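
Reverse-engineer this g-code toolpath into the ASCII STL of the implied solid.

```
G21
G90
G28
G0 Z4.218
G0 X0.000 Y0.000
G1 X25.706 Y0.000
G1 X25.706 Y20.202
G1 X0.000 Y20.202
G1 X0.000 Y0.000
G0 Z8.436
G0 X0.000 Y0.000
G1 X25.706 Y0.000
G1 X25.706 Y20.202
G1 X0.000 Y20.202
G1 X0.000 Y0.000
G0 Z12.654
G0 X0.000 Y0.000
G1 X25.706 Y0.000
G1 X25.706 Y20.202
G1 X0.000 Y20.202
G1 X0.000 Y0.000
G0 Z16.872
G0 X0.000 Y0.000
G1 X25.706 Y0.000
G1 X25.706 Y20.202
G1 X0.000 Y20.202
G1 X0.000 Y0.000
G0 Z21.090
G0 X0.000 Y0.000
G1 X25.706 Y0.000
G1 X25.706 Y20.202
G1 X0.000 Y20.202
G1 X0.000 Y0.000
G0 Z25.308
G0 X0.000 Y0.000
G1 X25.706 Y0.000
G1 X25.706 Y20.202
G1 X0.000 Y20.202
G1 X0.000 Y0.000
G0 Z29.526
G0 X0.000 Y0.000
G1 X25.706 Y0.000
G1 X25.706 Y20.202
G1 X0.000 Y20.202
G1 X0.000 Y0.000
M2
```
solid part
  facet normal 0.0000 0.0000 -1.0000
    outer loop
      vertex 25.706 20.202 0.000
      vertex 25.706 0.000 0.000
      vertex 0.000 0.000 0.000
    endloop
  endfacet
  facet normal 0.0000 0.0000 -1.0000
    outer loop
      vertex 0.000 20.202 0.000
      vertex 25.706 20.202 0.000
      vertex 0.000 0.000 0.000
    endloop
  endfacet
  facet normal 0.0000 0.0000 1.0000
    outer loop
      vertex 0.000 0.000 29.526
      vertex 25.706 0.000 29.526
      vertex 25.706 20.202 29.526
    endloop
  endfacet
  facet normal 0.0000 0.0000 1.0000
    outer loop
      vertex 0.000 0.000 29.526
      vertex 25.706 20.202 29.526
      vertex 0.000 20.202 29.526
    endloop
  endfacet
  facet normal 0.0000 -1.0000 0.0000
    outer loop
      vertex 0.000 0.000 0.000
      vertex 25.706 0.000 0.000
      vertex 25.706 0.000 29.526
    endloop
  endfacet
  facet normal 0.0000 -1.0000 0.0000
    outer loop
      vertex 0.000 0.000 0.000
      vertex 25.706 0.000 29.526
      vertex 0.000 0.000 29.526
    endloop
  endfacet
  facet normal 0.0000 1.0000 0.0000
    outer loop
      vertex 25.706 20.202 29.526
      vertex 25.706 20.202 0.000
      vertex 0.000 20.202 0.000
    endloop
  endfacet
  facet normal 0.0000 1.0000 0.0000
    outer loop
      vertex 0.000 20.202 29.526
      vertex 25.706 20.202 29.526
      vertex 0.000 20.202 0.000
    endloop
  endfacet
  facet normal -1.0000 0.0000 0.0000
    outer loop
      vertex 0.000 20.202 29.526
      vertex 0.000 20.202 0.000
      vertex 0.000 0.000 0.000
    endloop
  endfacet
  facet normal -1.0000 0.0000 0.0000
    outer loop
      vertex 0.000 0.000 29.526
      vertex 0.000 20.202 29.526
      vertex 0.000 0.000 0.000
    endloop
  endfacet
  facet normal 1.0000 0.0000 0.0000
    outer loop
      vertex 25.706 0.000 0.000
      vertex 25.706 20.202 0.000
      vertex 25.706 20.202 29.526
    endloop
  endfacet
  facet normal 1.0000 0.0000 0.0000
    outer loop
      vertex 25.706 0.000 0.000
      vertex 25.706 20.202 29.526
      vertex 25.706 0.000 29.526
    endloop
  endfacet
endsolid part

The G0 Z moves step by Δz≈4.218 mm. Every layer's G1 loop is the same polygon, so the solid is a straight extrusion of it from z=0 to z≈29.5. Closing with flat bottom and top caps and triangulating gives 12 facets — a rectangular box, roughly 25.7 × 20.2 mm footprint and 29.5 mm tall.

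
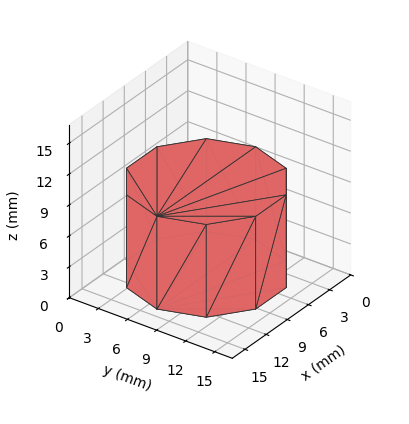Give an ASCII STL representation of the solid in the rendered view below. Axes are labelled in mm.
Reading the render: the shape is a regular 10-sided prism (a cylinder approximated with 10 flat sides), circumscribed radius ≈ 7 mm, height ≈ 9 mm (dimensions read to the nearest mm from the axis ticks). For the STL, each face is triangulated and given an outward normal.

solid part
  facet normal 0.0000 0.0000 -1.0000
    outer loop
      vertex 9.16 13.66 0.00
      vertex 12.66 11.11 0.00
      vertex 14.00 7.00 0.00
    endloop
  endfacet
  facet normal 0.0000 0.0000 -1.0000
    outer loop
      vertex 4.84 13.66 0.00
      vertex 9.16 13.66 0.00
      vertex 14.00 7.00 0.00
    endloop
  endfacet
  facet normal 0.0000 0.0000 -1.0000
    outer loop
      vertex 1.34 11.11 0.00
      vertex 4.84 13.66 0.00
      vertex 14.00 7.00 0.00
    endloop
  endfacet
  facet normal 0.0000 0.0000 -1.0000
    outer loop
      vertex 0.00 7.00 0.00
      vertex 1.34 11.11 0.00
      vertex 14.00 7.00 0.00
    endloop
  endfacet
  facet normal 0.0000 0.0000 -1.0000
    outer loop
      vertex 1.34 2.89 0.00
      vertex 0.00 7.00 0.00
      vertex 14.00 7.00 0.00
    endloop
  endfacet
  facet normal 0.0000 0.0000 -1.0000
    outer loop
      vertex 4.84 0.34 0.00
      vertex 1.34 2.89 0.00
      vertex 14.00 7.00 0.00
    endloop
  endfacet
  facet normal 0.0000 0.0000 -1.0000
    outer loop
      vertex 9.16 0.34 0.00
      vertex 4.84 0.34 0.00
      vertex 14.00 7.00 0.00
    endloop
  endfacet
  facet normal 0.0000 0.0000 -1.0000
    outer loop
      vertex 12.66 2.89 0.00
      vertex 9.16 0.34 0.00
      vertex 14.00 7.00 0.00
    endloop
  endfacet
  facet normal 0.0000 0.0000 1.0000
    outer loop
      vertex 14.00 7.00 9.00
      vertex 12.66 11.11 9.00
      vertex 9.16 13.66 9.00
    endloop
  endfacet
  facet normal 0.0000 0.0000 1.0000
    outer loop
      vertex 14.00 7.00 9.00
      vertex 9.16 13.66 9.00
      vertex 4.84 13.66 9.00
    endloop
  endfacet
  facet normal 0.0000 0.0000 1.0000
    outer loop
      vertex 14.00 7.00 9.00
      vertex 4.84 13.66 9.00
      vertex 1.34 11.11 9.00
    endloop
  endfacet
  facet normal 0.0000 0.0000 1.0000
    outer loop
      vertex 14.00 7.00 9.00
      vertex 1.34 11.11 9.00
      vertex 0.00 7.00 9.00
    endloop
  endfacet
  facet normal 0.0000 0.0000 1.0000
    outer loop
      vertex 14.00 7.00 9.00
      vertex 0.00 7.00 9.00
      vertex 1.34 2.89 9.00
    endloop
  endfacet
  facet normal 0.0000 0.0000 1.0000
    outer loop
      vertex 14.00 7.00 9.00
      vertex 1.34 2.89 9.00
      vertex 4.84 0.34 9.00
    endloop
  endfacet
  facet normal 0.0000 0.0000 1.0000
    outer loop
      vertex 14.00 7.00 9.00
      vertex 4.84 0.34 9.00
      vertex 9.16 0.34 9.00
    endloop
  endfacet
  facet normal 0.0000 0.0000 1.0000
    outer loop
      vertex 14.00 7.00 9.00
      vertex 9.16 0.34 9.00
      vertex 12.66 2.89 9.00
    endloop
  endfacet
  facet normal 0.9507 0.3100 0.0000
    outer loop
      vertex 14.00 7.00 0.00
      vertex 12.66 11.11 0.00
      vertex 12.66 11.11 9.00
    endloop
  endfacet
  facet normal 0.9507 0.3100 0.0000
    outer loop
      vertex 14.00 7.00 0.00
      vertex 12.66 11.11 9.00
      vertex 14.00 7.00 9.00
    endloop
  endfacet
  facet normal 0.5889 0.8082 0.0000
    outer loop
      vertex 12.66 11.11 0.00
      vertex 9.16 13.66 0.00
      vertex 9.16 13.66 9.00
    endloop
  endfacet
  facet normal 0.5889 0.8082 0.0000
    outer loop
      vertex 12.66 11.11 0.00
      vertex 9.16 13.66 9.00
      vertex 12.66 11.11 9.00
    endloop
  endfacet
  facet normal 0.0000 1.0000 0.0000
    outer loop
      vertex 9.16 13.66 0.00
      vertex 4.84 13.66 0.00
      vertex 4.84 13.66 9.00
    endloop
  endfacet
  facet normal 0.0000 1.0000 0.0000
    outer loop
      vertex 9.16 13.66 0.00
      vertex 4.84 13.66 9.00
      vertex 9.16 13.66 9.00
    endloop
  endfacet
  facet normal -0.5889 0.8082 0.0000
    outer loop
      vertex 4.84 13.66 0.00
      vertex 1.34 11.11 0.00
      vertex 1.34 11.11 9.00
    endloop
  endfacet
  facet normal -0.5889 0.8082 0.0000
    outer loop
      vertex 4.84 13.66 0.00
      vertex 1.34 11.11 9.00
      vertex 4.84 13.66 9.00
    endloop
  endfacet
  facet normal -0.9507 0.3100 0.0000
    outer loop
      vertex 1.34 11.11 0.00
      vertex 0.00 7.00 0.00
      vertex 0.00 7.00 9.00
    endloop
  endfacet
  facet normal -0.9507 0.3100 0.0000
    outer loop
      vertex 1.34 11.11 0.00
      vertex 0.00 7.00 9.00
      vertex 1.34 11.11 9.00
    endloop
  endfacet
  facet normal -0.9507 -0.3100 0.0000
    outer loop
      vertex 0.00 7.00 0.00
      vertex 1.34 2.89 0.00
      vertex 1.34 2.89 9.00
    endloop
  endfacet
  facet normal -0.9507 -0.3100 0.0000
    outer loop
      vertex 0.00 7.00 0.00
      vertex 1.34 2.89 9.00
      vertex 0.00 7.00 9.00
    endloop
  endfacet
  facet normal -0.5889 -0.8082 0.0000
    outer loop
      vertex 1.34 2.89 0.00
      vertex 4.84 0.34 0.00
      vertex 4.84 0.34 9.00
    endloop
  endfacet
  facet normal -0.5889 -0.8082 0.0000
    outer loop
      vertex 1.34 2.89 0.00
      vertex 4.84 0.34 9.00
      vertex 1.34 2.89 9.00
    endloop
  endfacet
  facet normal 0.0000 -1.0000 0.0000
    outer loop
      vertex 4.84 0.34 0.00
      vertex 9.16 0.34 0.00
      vertex 9.16 0.34 9.00
    endloop
  endfacet
  facet normal 0.0000 -1.0000 0.0000
    outer loop
      vertex 4.84 0.34 0.00
      vertex 9.16 0.34 9.00
      vertex 4.84 0.34 9.00
    endloop
  endfacet
  facet normal 0.5889 -0.8082 0.0000
    outer loop
      vertex 9.16 0.34 0.00
      vertex 12.66 2.89 0.00
      vertex 12.66 2.89 9.00
    endloop
  endfacet
  facet normal 0.5889 -0.8082 0.0000
    outer loop
      vertex 9.16 0.34 0.00
      vertex 12.66 2.89 9.00
      vertex 9.16 0.34 9.00
    endloop
  endfacet
  facet normal 0.9507 -0.3100 0.0000
    outer loop
      vertex 12.66 2.89 0.00
      vertex 14.00 7.00 0.00
      vertex 14.00 7.00 9.00
    endloop
  endfacet
  facet normal 0.9507 -0.3100 0.0000
    outer loop
      vertex 12.66 2.89 0.00
      vertex 14.00 7.00 9.00
      vertex 12.66 2.89 9.00
    endloop
  endfacet
endsolid part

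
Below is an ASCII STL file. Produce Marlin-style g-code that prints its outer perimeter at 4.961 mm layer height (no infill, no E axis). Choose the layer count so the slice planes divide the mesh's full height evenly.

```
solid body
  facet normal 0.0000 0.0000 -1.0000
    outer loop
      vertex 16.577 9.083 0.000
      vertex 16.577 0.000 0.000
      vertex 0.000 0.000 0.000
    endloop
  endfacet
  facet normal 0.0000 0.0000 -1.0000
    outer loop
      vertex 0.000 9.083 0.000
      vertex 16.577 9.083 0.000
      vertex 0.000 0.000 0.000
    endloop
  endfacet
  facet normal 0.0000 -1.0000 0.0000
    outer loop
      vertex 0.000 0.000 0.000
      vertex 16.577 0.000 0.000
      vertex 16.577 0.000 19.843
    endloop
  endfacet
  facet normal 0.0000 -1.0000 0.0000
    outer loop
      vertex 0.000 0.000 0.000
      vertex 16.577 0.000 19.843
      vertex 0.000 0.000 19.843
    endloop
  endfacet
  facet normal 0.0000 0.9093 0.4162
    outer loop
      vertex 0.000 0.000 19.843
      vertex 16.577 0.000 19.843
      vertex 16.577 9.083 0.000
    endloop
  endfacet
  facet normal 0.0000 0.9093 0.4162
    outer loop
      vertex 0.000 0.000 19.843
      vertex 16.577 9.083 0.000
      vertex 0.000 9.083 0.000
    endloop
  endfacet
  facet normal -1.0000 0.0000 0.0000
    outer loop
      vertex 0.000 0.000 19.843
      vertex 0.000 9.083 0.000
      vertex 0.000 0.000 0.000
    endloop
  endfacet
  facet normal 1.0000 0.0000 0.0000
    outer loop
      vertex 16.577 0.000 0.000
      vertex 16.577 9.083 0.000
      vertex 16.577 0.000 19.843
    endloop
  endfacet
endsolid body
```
; perimeter-only toolpath
G21 ; units = mm
G90 ; absolute positioning
G28 ; home
; layer 1
G0 Z4.961
G0 X0.000 Y0.000
G1 X16.577 Y0.000
G1 X16.577 Y6.812
G1 X0.000 Y6.812
G1 X0.000 Y0.000
; layer 2
G0 Z9.921
G0 X0.000 Y0.000
G1 X16.577 Y0.000
G1 X16.577 Y4.542
G1 X0.000 Y4.542
G1 X0.000 Y0.000
; layer 3
G0 Z14.882
G0 X0.000 Y0.000
G1 X16.577 Y0.000
G1 X16.577 Y2.271
G1 X0.000 Y2.271
G1 X0.000 Y0.000
M2 ; end

The solid is a wedge (ramp): 16.6 × 9.08 mm base, rising to 19.8 mm along the y=0 edge and sloping linearly to z=0 at y=9.08. Slicing at Δz = 4.961 mm — 4 equal slices spanning the solid's height, so layer i sits at z = i·h/4 — gives 3 non-empty perimeters. Each is a 4-segment closed polygon; G0 lifts to the layer z and rapids to the start vertex, then G1 traces the edges. The cross-section shrinks linearly with z (the slice at the apex is degenerate and omitted).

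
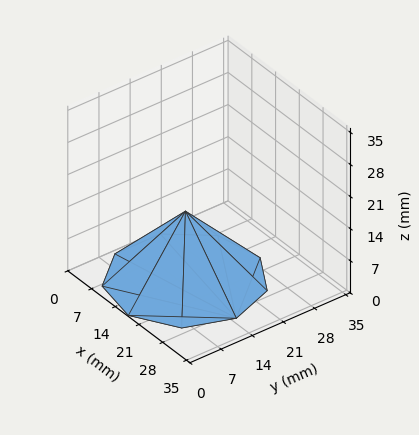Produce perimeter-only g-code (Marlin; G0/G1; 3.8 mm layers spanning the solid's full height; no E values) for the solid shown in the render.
Reading the render: the shape is a regular 9-sided pyramid, base circumscribed radius ≈ 15 mm, apex at z ≈ 15 mm (dimensions read to the nearest mm from the axis ticks). For the g-code, the solid's height is divided into equal slices at the stated Δz and each level perimeter traced with G1 moves after a G0 lift.

; perimeter-only toolpath
G21 ; units = mm
G90 ; absolute positioning
G28 ; home
; layer 1
G0 Z3.8
G0 X26.2 Y15.0
G1 X23.6 Y22.2
G1 X17.0 Y26.1
G1 X9.4 Y24.8
G1 X4.4 Y18.8
G1 X4.4 Y11.2
G1 X9.4 Y5.2
G1 X17.0 Y3.9
G1 X23.6 Y7.8
G1 X26.2 Y15.0
; layer 2
G0 Z7.5
G0 X22.5 Y15.0
G1 X20.8 Y19.8
G1 X16.3 Y22.4
G1 X11.2 Y21.5
G1 X8.0 Y17.6
G1 X8.0 Y12.4
G1 X11.2 Y8.5
G1 X16.3 Y7.6
G1 X20.8 Y10.2
G1 X22.5 Y15.0
; layer 3
G0 Z11.2
G0 X18.8 Y15.0
G1 X17.9 Y17.4
G1 X15.7 Y18.7
G1 X13.1 Y18.2
G1 X11.5 Y16.3
G1 X11.5 Y13.7
G1 X13.1 Y11.8
G1 X15.7 Y11.3
G1 X17.9 Y12.6
G1 X18.8 Y15.0
M2 ; end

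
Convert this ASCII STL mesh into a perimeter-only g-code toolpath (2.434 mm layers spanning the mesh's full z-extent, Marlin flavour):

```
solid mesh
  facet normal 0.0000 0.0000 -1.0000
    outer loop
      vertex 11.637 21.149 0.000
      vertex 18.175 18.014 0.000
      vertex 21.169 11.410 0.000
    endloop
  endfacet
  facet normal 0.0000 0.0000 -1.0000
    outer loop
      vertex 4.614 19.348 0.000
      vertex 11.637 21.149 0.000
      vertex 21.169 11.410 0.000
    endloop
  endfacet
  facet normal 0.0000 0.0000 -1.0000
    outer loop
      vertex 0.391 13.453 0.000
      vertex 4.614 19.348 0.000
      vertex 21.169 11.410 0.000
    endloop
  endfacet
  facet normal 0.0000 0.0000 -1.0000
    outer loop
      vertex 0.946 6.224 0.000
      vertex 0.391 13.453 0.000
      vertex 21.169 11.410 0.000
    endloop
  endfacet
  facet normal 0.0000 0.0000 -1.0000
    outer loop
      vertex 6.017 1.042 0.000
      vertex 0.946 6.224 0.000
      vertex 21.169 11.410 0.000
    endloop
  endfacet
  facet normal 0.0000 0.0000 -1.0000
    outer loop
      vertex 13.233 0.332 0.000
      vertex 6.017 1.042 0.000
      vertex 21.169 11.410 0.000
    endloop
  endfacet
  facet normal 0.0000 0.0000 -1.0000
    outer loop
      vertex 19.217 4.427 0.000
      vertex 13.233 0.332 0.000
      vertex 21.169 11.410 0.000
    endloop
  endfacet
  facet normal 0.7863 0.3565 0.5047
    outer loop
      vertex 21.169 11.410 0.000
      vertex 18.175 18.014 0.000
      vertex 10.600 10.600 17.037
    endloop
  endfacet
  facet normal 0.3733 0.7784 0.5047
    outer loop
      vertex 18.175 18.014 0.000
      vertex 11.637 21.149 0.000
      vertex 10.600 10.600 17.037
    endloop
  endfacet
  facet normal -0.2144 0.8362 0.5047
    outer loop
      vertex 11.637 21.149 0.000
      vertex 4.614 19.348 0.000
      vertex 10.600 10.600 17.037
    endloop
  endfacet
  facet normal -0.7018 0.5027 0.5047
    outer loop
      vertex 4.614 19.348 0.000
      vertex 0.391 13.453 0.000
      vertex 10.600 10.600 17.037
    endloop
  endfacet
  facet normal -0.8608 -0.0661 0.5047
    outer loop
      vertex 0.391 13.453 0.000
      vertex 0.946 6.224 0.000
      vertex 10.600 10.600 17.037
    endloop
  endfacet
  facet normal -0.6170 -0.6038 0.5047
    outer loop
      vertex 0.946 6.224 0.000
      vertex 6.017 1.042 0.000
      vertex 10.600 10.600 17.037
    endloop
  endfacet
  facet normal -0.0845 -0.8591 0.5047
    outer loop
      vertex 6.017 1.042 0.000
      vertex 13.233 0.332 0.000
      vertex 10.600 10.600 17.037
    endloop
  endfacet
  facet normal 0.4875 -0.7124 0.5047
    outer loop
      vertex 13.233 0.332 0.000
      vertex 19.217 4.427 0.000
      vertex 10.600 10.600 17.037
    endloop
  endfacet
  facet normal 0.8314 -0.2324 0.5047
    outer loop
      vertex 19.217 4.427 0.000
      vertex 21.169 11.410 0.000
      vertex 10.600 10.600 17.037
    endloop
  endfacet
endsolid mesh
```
; perimeter-only toolpath
G21 ; units = mm
G90 ; absolute positioning
G28 ; home
; layer 1
G0 Z2.434
G0 X19.659 Y11.294
G1 X17.093 Y16.955
G1 X11.489 Y19.642
G1 X5.469 Y18.098
G1 X1.849 Y13.045
G1 X2.325 Y6.849
G1 X6.672 Y2.407
G1 X12.857 Y1.799
G1 X17.986 Y5.309
G1 X19.659 Y11.294
; layer 2
G0 Z4.868
G0 X18.149 Y11.179
G1 X16.011 Y15.896
G1 X11.341 Y18.135
G1 X6.324 Y16.849
G1 X3.308 Y12.638
G1 X3.704 Y7.474
G1 X7.326 Y3.773
G1 X12.481 Y3.266
G1 X16.755 Y6.191
G1 X18.149 Y11.179
; layer 3
G0 Z7.302
G0 X16.639 Y11.063
G1 X14.929 Y14.837
G1 X11.193 Y16.628
G1 X7.179 Y15.599
G1 X4.766 Y12.230
G1 X5.083 Y8.099
G1 X7.981 Y5.138
G1 X12.105 Y4.733
G1 X15.524 Y7.073
G1 X16.639 Y11.063
; layer 4
G0 Z9.735
G0 X15.130 Y10.947
G1 X13.846 Y13.777
G1 X11.044 Y15.121
G1 X8.035 Y14.349
G1 X6.225 Y11.823
G1 X6.463 Y8.725
G1 X8.636 Y6.504
G1 X11.728 Y6.199
G1 X14.293 Y7.954
G1 X15.130 Y10.947
; layer 5
G0 Z12.169
G0 X13.620 Y10.831
G1 X12.764 Y12.718
G1 X10.896 Y13.614
G1 X8.890 Y13.099
G1 X7.683 Y11.415
G1 X7.842 Y9.350
G1 X9.291 Y7.869
G1 X11.352 Y7.666
G1 X13.062 Y8.836
G1 X13.620 Y10.831
; layer 6
G0 Z14.603
G0 X12.110 Y10.716
G1 X11.682 Y11.659
G1 X10.748 Y12.107
G1 X9.745 Y11.850
G1 X9.142 Y11.008
G1 X9.221 Y9.975
G1 X9.945 Y9.235
G1 X10.976 Y9.133
G1 X11.831 Y9.718
G1 X12.110 Y10.716
M2 ; end

The solid is a regular 9-sided pyramid, base circumscribed radius ≈ 10.6 mm, apex at z ≈ 17 mm. Slicing at Δz = 2.434 mm — 7 equal slices spanning the solid's height, so layer i sits at z = i·h/7 — gives 6 non-empty perimeters. Each is a 9-segment closed polygon; G0 lifts to the layer z and rapids to the start vertex, then G1 traces the edges. The cross-section shrinks linearly with z (the slice at the apex is degenerate and omitted).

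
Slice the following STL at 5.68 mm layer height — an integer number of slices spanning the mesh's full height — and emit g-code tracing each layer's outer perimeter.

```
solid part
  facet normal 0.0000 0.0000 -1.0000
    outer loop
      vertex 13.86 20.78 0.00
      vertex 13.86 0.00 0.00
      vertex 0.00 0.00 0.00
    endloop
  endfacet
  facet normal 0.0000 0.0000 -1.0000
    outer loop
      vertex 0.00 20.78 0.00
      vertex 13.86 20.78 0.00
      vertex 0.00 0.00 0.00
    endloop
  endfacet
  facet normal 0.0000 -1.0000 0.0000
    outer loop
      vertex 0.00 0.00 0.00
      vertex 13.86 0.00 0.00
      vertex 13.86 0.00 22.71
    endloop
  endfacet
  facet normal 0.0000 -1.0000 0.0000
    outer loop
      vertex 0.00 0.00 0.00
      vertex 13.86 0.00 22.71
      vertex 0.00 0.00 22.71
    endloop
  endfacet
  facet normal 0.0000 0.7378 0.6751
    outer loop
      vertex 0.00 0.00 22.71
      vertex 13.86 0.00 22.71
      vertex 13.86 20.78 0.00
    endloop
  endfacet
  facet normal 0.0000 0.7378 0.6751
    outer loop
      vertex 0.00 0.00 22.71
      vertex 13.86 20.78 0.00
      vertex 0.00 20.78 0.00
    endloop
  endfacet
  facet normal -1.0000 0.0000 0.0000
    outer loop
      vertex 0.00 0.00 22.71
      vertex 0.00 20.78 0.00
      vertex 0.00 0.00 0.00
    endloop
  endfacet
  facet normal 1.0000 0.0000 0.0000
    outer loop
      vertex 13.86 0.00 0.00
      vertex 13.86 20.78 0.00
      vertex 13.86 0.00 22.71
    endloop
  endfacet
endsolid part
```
; perimeter-only toolpath
G21 ; units = mm
G90 ; absolute positioning
G28 ; home
; layer 1
G0 Z5.68
G0 X0.00 Y0.00
G1 X13.86 Y0.00
G1 X13.86 Y15.59
G1 X0.00 Y15.59
G1 X0.00 Y0.00
; layer 2
G0 Z11.36
G0 X0.00 Y0.00
G1 X13.86 Y0.00
G1 X13.86 Y10.39
G1 X0.00 Y10.39
G1 X0.00 Y0.00
; layer 3
G0 Z17.03
G0 X0.00 Y0.00
G1 X13.86 Y0.00
G1 X13.86 Y5.20
G1 X0.00 Y5.20
G1 X0.00 Y0.00
M2 ; end

The solid is a wedge (ramp): 13.9 × 20.8 mm base, rising to 22.7 mm along the y=0 edge and sloping linearly to z=0 at y=20.8. Slicing at Δz = 5.68 mm — 4 equal slices spanning the solid's height, so layer i sits at z = i·h/4 — gives 3 non-empty perimeters. Each is a 4-segment closed polygon; G0 lifts to the layer z and rapids to the start vertex, then G1 traces the edges. The cross-section shrinks linearly with z (the slice at the apex is degenerate and omitted).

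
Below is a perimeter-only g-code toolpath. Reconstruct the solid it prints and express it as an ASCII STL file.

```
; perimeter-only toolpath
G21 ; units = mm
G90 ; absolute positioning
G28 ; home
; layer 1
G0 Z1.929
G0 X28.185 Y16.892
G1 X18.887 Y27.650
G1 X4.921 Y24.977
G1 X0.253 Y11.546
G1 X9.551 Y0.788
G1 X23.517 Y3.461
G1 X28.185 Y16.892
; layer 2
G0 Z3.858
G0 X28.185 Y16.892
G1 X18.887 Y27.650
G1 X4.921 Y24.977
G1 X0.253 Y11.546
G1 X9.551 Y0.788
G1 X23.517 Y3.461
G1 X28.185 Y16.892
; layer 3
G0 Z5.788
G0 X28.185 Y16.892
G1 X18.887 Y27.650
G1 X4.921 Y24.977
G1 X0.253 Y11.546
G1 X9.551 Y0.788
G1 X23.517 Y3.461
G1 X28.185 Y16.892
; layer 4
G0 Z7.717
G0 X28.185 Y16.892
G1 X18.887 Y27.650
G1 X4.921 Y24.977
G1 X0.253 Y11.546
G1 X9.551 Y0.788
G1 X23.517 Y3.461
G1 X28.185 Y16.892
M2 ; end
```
solid part
  facet normal 0.0000 0.0000 -1.0000
    outer loop
      vertex 4.921 24.977 0.000
      vertex 18.887 27.650 0.000
      vertex 28.185 16.892 0.000
    endloop
  endfacet
  facet normal 0.0000 0.0000 -1.0000
    outer loop
      vertex 0.253 11.546 0.000
      vertex 4.921 24.977 0.000
      vertex 28.185 16.892 0.000
    endloop
  endfacet
  facet normal 0.0000 0.0000 -1.0000
    outer loop
      vertex 9.551 0.788 0.000
      vertex 0.253 11.546 0.000
      vertex 28.185 16.892 0.000
    endloop
  endfacet
  facet normal 0.0000 0.0000 -1.0000
    outer loop
      vertex 23.517 3.461 0.000
      vertex 9.551 0.788 0.000
      vertex 28.185 16.892 0.000
    endloop
  endfacet
  facet normal 0.0000 0.0000 1.0000
    outer loop
      vertex 28.185 16.892 7.717
      vertex 18.887 27.650 7.717
      vertex 4.921 24.977 7.717
    endloop
  endfacet
  facet normal 0.0000 0.0000 1.0000
    outer loop
      vertex 28.185 16.892 7.717
      vertex 4.921 24.977 7.717
      vertex 0.253 11.546 7.717
    endloop
  endfacet
  facet normal 0.0000 0.0000 1.0000
    outer loop
      vertex 28.185 16.892 7.717
      vertex 0.253 11.546 7.717
      vertex 9.551 0.788 7.717
    endloop
  endfacet
  facet normal 0.0000 0.0000 1.0000
    outer loop
      vertex 28.185 16.892 7.717
      vertex 9.551 0.788 7.717
      vertex 23.517 3.461 7.717
    endloop
  endfacet
  facet normal 0.7566 0.6539 0.0000
    outer loop
      vertex 28.185 16.892 0.000
      vertex 18.887 27.650 0.000
      vertex 18.887 27.650 7.717
    endloop
  endfacet
  facet normal 0.7566 0.6539 0.0000
    outer loop
      vertex 28.185 16.892 0.000
      vertex 18.887 27.650 7.717
      vertex 28.185 16.892 7.717
    endloop
  endfacet
  facet normal -0.1880 0.9822 0.0000
    outer loop
      vertex 18.887 27.650 0.000
      vertex 4.921 24.977 0.000
      vertex 4.921 24.977 7.717
    endloop
  endfacet
  facet normal -0.1880 0.9822 0.0000
    outer loop
      vertex 18.887 27.650 0.000
      vertex 4.921 24.977 7.717
      vertex 18.887 27.650 7.717
    endloop
  endfacet
  facet normal -0.9446 0.3283 0.0000
    outer loop
      vertex 4.921 24.977 0.000
      vertex 0.253 11.546 0.000
      vertex 0.253 11.546 7.717
    endloop
  endfacet
  facet normal -0.9446 0.3283 0.0000
    outer loop
      vertex 4.921 24.977 0.000
      vertex 0.253 11.546 7.717
      vertex 4.921 24.977 7.717
    endloop
  endfacet
  facet normal -0.7566 -0.6539 0.0000
    outer loop
      vertex 0.253 11.546 0.000
      vertex 9.551 0.788 0.000
      vertex 9.551 0.788 7.717
    endloop
  endfacet
  facet normal -0.7566 -0.6539 0.0000
    outer loop
      vertex 0.253 11.546 0.000
      vertex 9.551 0.788 7.717
      vertex 0.253 11.546 7.717
    endloop
  endfacet
  facet normal 0.1880 -0.9822 0.0000
    outer loop
      vertex 9.551 0.788 0.000
      vertex 23.517 3.461 0.000
      vertex 23.517 3.461 7.717
    endloop
  endfacet
  facet normal 0.1880 -0.9822 0.0000
    outer loop
      vertex 9.551 0.788 0.000
      vertex 23.517 3.461 7.717
      vertex 9.551 0.788 7.717
    endloop
  endfacet
  facet normal 0.9446 -0.3283 0.0000
    outer loop
      vertex 23.517 3.461 0.000
      vertex 28.185 16.892 0.000
      vertex 28.185 16.892 7.717
    endloop
  endfacet
  facet normal 0.9446 -0.3283 0.0000
    outer loop
      vertex 23.517 3.461 0.000
      vertex 28.185 16.892 7.717
      vertex 23.517 3.461 7.717
    endloop
  endfacet
endsolid part

The G0 Z moves step by Δz≈1.929 mm. Every layer's G1 loop is the same polygon, so the solid is a straight extrusion of it from z=0 to z≈7.72. Closing with flat bottom and top caps and triangulating gives 20 facets — a regular 6-sided prism (a cylinder approximated with 6 flat sides), circumscribed radius ≈ 14.2 mm, height ≈ 7.72 mm.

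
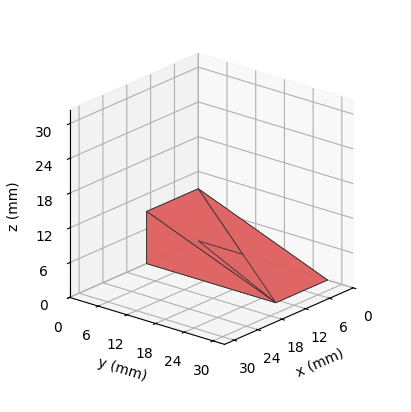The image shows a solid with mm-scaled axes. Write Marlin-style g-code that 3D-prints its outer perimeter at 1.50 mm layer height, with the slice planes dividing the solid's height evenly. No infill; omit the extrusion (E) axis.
Reading the render: the shape is a wedge (ramp): 13 × 27 mm base, rising to 9 mm along the y=0 edge and sloping linearly to z=0 at y=27 (dimensions read to the nearest mm from the axis ticks). For the g-code, the solid's height is divided into equal slices at the stated Δz and each level perimeter traced with G1 moves after a G0 lift.

; perimeter-only toolpath
G21 ; units = mm
G90 ; absolute positioning
G28 ; home
; layer 1
G0 Z1.50
G0 X0.00 Y0.00
G1 X13.00 Y0.00
G1 X13.00 Y22.50
G1 X0.00 Y22.50
G1 X0.00 Y0.00
; layer 2
G0 Z3.00
G0 X0.00 Y0.00
G1 X13.00 Y0.00
G1 X13.00 Y18.00
G1 X0.00 Y18.00
G1 X0.00 Y0.00
; layer 3
G0 Z4.50
G0 X0.00 Y0.00
G1 X13.00 Y0.00
G1 X13.00 Y13.50
G1 X0.00 Y13.50
G1 X0.00 Y0.00
; layer 4
G0 Z6.00
G0 X0.00 Y0.00
G1 X13.00 Y0.00
G1 X13.00 Y9.00
G1 X0.00 Y9.00
G1 X0.00 Y0.00
; layer 5
G0 Z7.50
G0 X0.00 Y0.00
G1 X13.00 Y0.00
G1 X13.00 Y4.50
G1 X0.00 Y4.50
G1 X0.00 Y0.00
M2 ; end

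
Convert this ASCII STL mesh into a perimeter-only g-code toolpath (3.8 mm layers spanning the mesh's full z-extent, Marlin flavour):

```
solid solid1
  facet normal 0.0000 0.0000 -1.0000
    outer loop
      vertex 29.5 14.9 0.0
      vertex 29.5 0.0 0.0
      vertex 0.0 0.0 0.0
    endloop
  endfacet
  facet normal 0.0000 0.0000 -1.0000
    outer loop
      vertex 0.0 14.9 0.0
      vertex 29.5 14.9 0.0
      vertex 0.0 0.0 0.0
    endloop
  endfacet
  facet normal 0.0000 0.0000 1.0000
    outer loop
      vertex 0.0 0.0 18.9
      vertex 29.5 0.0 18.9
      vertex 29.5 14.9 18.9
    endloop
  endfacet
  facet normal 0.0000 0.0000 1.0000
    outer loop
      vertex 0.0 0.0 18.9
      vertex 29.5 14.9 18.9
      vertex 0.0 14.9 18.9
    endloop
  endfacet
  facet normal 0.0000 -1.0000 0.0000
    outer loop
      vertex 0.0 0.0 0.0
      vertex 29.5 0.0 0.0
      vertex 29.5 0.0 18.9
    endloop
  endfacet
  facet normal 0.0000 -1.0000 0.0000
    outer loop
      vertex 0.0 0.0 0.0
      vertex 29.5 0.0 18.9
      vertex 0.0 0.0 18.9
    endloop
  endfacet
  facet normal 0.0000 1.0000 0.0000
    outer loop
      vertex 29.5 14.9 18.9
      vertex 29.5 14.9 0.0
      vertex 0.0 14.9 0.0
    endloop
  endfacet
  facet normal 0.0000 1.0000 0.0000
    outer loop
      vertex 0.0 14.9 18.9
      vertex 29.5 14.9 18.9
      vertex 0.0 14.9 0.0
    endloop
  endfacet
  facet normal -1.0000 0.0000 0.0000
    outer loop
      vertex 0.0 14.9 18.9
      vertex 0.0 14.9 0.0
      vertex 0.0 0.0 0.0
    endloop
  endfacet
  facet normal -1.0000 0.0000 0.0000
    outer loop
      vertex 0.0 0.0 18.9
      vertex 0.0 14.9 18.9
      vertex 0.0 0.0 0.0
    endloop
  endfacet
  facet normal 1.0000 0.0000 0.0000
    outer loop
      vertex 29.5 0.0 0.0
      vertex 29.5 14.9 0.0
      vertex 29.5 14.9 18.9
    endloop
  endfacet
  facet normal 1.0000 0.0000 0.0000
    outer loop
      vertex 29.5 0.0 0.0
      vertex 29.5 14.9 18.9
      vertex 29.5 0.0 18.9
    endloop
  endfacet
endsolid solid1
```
; perimeter-only toolpath
G21 ; units = mm
G90 ; absolute positioning
G28 ; home
; layer 1
G0 Z3.8
G0 X0.0 Y0.0
G1 X29.5 Y0.0
G1 X29.5 Y14.9
G1 X0.0 Y14.9
G1 X0.0 Y0.0
; layer 2
G0 Z7.6
G0 X0.0 Y0.0
G1 X29.5 Y0.0
G1 X29.5 Y14.9
G1 X0.0 Y14.9
G1 X0.0 Y0.0
; layer 3
G0 Z11.3
G0 X0.0 Y0.0
G1 X29.5 Y0.0
G1 X29.5 Y14.9
G1 X0.0 Y14.9
G1 X0.0 Y0.0
; layer 4
G0 Z15.1
G0 X0.0 Y0.0
G1 X29.5 Y0.0
G1 X29.5 Y14.9
G1 X0.0 Y14.9
G1 X0.0 Y0.0
; layer 5
G0 Z18.9
G0 X0.0 Y0.0
G1 X29.5 Y0.0
G1 X29.5 Y14.9
G1 X0.0 Y14.9
G1 X0.0 Y0.0
M2 ; end

The solid is a rectangular box, roughly 29.5 × 14.9 mm footprint and 18.9 mm tall. Slicing at Δz = 3.8 mm — 5 equal slices spanning the solid's height, so layer i sits at z = i·h/5 — gives 5 non-empty perimeters. Each is a 4-segment closed polygon; G0 lifts to the layer z and rapids to the start vertex, then G1 traces the edges.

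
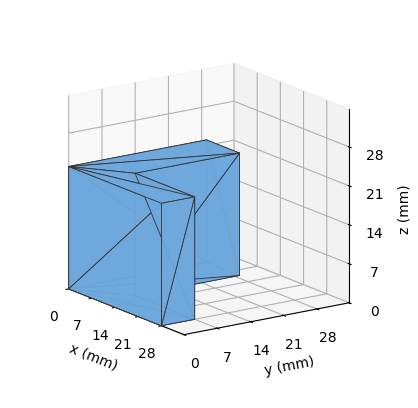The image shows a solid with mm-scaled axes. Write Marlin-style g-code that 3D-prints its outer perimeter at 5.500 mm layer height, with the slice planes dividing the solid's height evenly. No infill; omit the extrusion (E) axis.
Reading the render: the shape is an L-shaped prism: outer 28 × 29 mm, arm thicknesses ≈ 7 mm (horizontal) and 10 mm (vertical), extruded 22 mm in z (dimensions read to the nearest mm from the axis ticks). For the g-code, the solid's height is divided into equal slices at the stated Δz and each level perimeter traced with G1 moves after a G0 lift.

; perimeter-only toolpath
G21 ; units = mm
G90 ; absolute positioning
G28 ; home
; layer 1
G0 Z5.500
G0 X0.000 Y0.000
G1 X28.000 Y0.000
G1 X28.000 Y7.000
G1 X10.000 Y7.000
G1 X10.000 Y29.000
G1 X0.000 Y29.000
G1 X0.000 Y0.000
; layer 2
G0 Z11.000
G0 X0.000 Y0.000
G1 X28.000 Y0.000
G1 X28.000 Y7.000
G1 X10.000 Y7.000
G1 X10.000 Y29.000
G1 X0.000 Y29.000
G1 X0.000 Y0.000
; layer 3
G0 Z16.500
G0 X0.000 Y0.000
G1 X28.000 Y0.000
G1 X28.000 Y7.000
G1 X10.000 Y7.000
G1 X10.000 Y29.000
G1 X0.000 Y29.000
G1 X0.000 Y0.000
; layer 4
G0 Z22.000
G0 X0.000 Y0.000
G1 X28.000 Y0.000
G1 X28.000 Y7.000
G1 X10.000 Y7.000
G1 X10.000 Y29.000
G1 X0.000 Y29.000
G1 X0.000 Y0.000
M2 ; end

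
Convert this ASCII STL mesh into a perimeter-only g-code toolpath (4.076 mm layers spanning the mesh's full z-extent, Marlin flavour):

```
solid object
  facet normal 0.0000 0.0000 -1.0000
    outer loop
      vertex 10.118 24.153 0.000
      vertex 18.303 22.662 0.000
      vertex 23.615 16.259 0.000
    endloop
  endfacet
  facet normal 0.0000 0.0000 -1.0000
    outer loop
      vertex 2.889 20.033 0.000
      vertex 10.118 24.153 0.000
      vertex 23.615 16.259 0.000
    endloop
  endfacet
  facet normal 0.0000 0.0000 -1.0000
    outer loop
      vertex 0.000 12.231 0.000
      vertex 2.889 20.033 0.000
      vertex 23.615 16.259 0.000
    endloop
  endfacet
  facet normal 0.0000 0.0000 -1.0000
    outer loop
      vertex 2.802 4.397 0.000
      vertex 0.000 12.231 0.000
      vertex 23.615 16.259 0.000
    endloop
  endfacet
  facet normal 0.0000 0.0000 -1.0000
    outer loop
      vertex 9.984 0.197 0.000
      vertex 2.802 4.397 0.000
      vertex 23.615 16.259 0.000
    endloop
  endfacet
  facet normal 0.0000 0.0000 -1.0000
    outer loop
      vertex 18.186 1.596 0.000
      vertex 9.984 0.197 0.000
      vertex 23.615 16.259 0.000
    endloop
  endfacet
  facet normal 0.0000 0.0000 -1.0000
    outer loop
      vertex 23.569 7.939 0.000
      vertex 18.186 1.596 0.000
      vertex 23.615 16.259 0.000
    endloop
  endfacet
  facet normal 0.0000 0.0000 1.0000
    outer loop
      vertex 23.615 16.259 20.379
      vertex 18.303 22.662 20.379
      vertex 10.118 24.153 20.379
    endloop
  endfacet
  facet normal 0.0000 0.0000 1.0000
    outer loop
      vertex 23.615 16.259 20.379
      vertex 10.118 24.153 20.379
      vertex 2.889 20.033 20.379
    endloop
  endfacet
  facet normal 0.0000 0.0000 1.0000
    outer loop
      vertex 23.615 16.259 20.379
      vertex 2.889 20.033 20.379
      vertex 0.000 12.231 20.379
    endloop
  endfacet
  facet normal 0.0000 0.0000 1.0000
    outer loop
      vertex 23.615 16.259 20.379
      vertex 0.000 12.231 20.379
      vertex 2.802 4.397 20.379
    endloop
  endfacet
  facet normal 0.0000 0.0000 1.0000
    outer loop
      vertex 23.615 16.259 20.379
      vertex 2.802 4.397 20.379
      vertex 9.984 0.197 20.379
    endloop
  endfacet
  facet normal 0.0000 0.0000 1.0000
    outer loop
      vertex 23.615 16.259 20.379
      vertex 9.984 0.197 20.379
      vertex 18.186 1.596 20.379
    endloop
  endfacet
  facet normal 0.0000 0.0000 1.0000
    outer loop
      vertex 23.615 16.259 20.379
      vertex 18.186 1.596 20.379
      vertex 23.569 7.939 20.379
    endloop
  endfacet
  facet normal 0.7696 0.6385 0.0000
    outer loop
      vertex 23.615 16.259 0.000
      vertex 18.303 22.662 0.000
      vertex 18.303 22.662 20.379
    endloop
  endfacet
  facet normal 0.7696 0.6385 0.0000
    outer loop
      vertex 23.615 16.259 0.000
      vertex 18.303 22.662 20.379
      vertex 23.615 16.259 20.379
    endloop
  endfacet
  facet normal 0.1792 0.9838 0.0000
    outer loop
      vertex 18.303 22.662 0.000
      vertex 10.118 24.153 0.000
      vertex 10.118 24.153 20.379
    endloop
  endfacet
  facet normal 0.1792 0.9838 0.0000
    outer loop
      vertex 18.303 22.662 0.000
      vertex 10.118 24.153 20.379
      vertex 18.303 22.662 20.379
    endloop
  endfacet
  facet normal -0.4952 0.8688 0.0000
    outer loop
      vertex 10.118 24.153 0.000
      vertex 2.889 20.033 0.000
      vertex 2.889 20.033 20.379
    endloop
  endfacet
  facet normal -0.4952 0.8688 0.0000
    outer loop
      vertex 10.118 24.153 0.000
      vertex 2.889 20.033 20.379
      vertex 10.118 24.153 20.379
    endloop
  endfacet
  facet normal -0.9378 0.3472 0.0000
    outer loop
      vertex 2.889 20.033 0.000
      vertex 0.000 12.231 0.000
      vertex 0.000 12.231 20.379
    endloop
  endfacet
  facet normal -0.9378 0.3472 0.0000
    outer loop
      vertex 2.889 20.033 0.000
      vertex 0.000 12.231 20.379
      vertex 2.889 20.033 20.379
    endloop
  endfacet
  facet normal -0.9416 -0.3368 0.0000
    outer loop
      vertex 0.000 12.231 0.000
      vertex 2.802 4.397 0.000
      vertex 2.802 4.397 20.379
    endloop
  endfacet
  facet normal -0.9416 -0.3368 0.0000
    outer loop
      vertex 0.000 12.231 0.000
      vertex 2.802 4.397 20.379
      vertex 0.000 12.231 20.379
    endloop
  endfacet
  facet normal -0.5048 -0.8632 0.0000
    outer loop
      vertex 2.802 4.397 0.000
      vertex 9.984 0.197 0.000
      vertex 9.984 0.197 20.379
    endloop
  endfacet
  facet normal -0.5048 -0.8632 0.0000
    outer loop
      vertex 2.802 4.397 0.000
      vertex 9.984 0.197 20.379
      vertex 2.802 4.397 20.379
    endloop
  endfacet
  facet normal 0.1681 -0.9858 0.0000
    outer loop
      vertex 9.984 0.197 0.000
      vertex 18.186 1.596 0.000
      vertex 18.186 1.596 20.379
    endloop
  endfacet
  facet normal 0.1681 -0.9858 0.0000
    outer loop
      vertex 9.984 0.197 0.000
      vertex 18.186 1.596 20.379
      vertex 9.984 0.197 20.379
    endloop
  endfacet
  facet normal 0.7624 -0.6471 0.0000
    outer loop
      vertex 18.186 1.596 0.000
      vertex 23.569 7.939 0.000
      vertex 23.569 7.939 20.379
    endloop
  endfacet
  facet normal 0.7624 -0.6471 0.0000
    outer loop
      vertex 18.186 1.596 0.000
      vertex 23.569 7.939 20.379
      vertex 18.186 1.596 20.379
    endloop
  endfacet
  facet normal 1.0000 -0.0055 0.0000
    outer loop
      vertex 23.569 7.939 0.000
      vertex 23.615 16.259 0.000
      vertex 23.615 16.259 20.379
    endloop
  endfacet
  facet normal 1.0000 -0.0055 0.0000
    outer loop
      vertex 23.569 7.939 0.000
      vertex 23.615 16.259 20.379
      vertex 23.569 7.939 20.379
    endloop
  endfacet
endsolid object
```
; perimeter-only toolpath
G21 ; units = mm
G90 ; absolute positioning
G28 ; home
; layer 1
G0 Z4.076
G0 X23.615 Y16.259
G1 X18.303 Y22.662
G1 X10.118 Y24.153
G1 X2.889 Y20.033
G1 X0.000 Y12.231
G1 X2.802 Y4.397
G1 X9.984 Y0.197
G1 X18.186 Y1.596
G1 X23.569 Y7.939
G1 X23.615 Y16.259
; layer 2
G0 Z8.152
G0 X23.615 Y16.259
G1 X18.303 Y22.662
G1 X10.118 Y24.153
G1 X2.889 Y20.033
G1 X0.000 Y12.231
G1 X2.802 Y4.397
G1 X9.984 Y0.197
G1 X18.186 Y1.596
G1 X23.569 Y7.939
G1 X23.615 Y16.259
; layer 3
G0 Z12.227
G0 X23.615 Y16.259
G1 X18.303 Y22.662
G1 X10.118 Y24.153
G1 X2.889 Y20.033
G1 X0.000 Y12.231
G1 X2.802 Y4.397
G1 X9.984 Y0.197
G1 X18.186 Y1.596
G1 X23.569 Y7.939
G1 X23.615 Y16.259
; layer 4
G0 Z16.303
G0 X23.615 Y16.259
G1 X18.303 Y22.662
G1 X10.118 Y24.153
G1 X2.889 Y20.033
G1 X0.000 Y12.231
G1 X2.802 Y4.397
G1 X9.984 Y0.197
G1 X18.186 Y1.596
G1 X23.569 Y7.939
G1 X23.615 Y16.259
; layer 5
G0 Z20.379
G0 X23.615 Y16.259
G1 X18.303 Y22.662
G1 X10.118 Y24.153
G1 X2.889 Y20.033
G1 X0.000 Y12.231
G1 X2.802 Y4.397
G1 X9.984 Y0.197
G1 X18.186 Y1.596
G1 X23.569 Y7.939
G1 X23.615 Y16.259
M2 ; end

The solid is a regular 9-sided prism (a cylinder approximated with 9 flat sides), circumscribed radius ≈ 12.2 mm, height ≈ 20.4 mm. Slicing at Δz = 4.076 mm — 5 equal slices spanning the solid's height, so layer i sits at z = i·h/5 — gives 5 non-empty perimeters. Each is a 9-segment closed polygon; G0 lifts to the layer z and rapids to the start vertex, then G1 traces the edges.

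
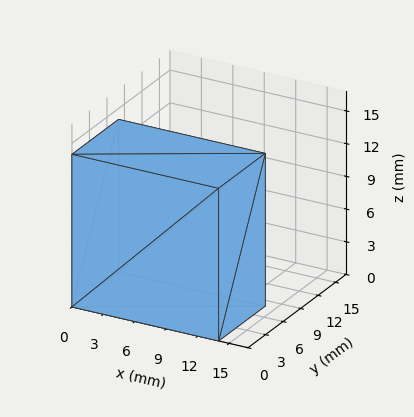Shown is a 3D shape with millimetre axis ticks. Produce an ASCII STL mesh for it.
Reading the render: the shape is a rectangular box, roughly 14 × 8 mm footprint and 14 mm tall (dimensions read to the nearest mm from the axis ticks). For the STL, each face is triangulated and given an outward normal.

solid part
  facet normal 0.0000 0.0000 -1.0000
    outer loop
      vertex 14.000 8.000 0.000
      vertex 14.000 0.000 0.000
      vertex 0.000 0.000 0.000
    endloop
  endfacet
  facet normal 0.0000 0.0000 -1.0000
    outer loop
      vertex 0.000 8.000 0.000
      vertex 14.000 8.000 0.000
      vertex 0.000 0.000 0.000
    endloop
  endfacet
  facet normal 0.0000 0.0000 1.0000
    outer loop
      vertex 0.000 0.000 14.000
      vertex 14.000 0.000 14.000
      vertex 14.000 8.000 14.000
    endloop
  endfacet
  facet normal 0.0000 0.0000 1.0000
    outer loop
      vertex 0.000 0.000 14.000
      vertex 14.000 8.000 14.000
      vertex 0.000 8.000 14.000
    endloop
  endfacet
  facet normal 0.0000 -1.0000 0.0000
    outer loop
      vertex 0.000 0.000 0.000
      vertex 14.000 0.000 0.000
      vertex 14.000 0.000 14.000
    endloop
  endfacet
  facet normal 0.0000 -1.0000 0.0000
    outer loop
      vertex 0.000 0.000 0.000
      vertex 14.000 0.000 14.000
      vertex 0.000 0.000 14.000
    endloop
  endfacet
  facet normal 0.0000 1.0000 0.0000
    outer loop
      vertex 14.000 8.000 14.000
      vertex 14.000 8.000 0.000
      vertex 0.000 8.000 0.000
    endloop
  endfacet
  facet normal 0.0000 1.0000 0.0000
    outer loop
      vertex 0.000 8.000 14.000
      vertex 14.000 8.000 14.000
      vertex 0.000 8.000 0.000
    endloop
  endfacet
  facet normal -1.0000 0.0000 0.0000
    outer loop
      vertex 0.000 8.000 14.000
      vertex 0.000 8.000 0.000
      vertex 0.000 0.000 0.000
    endloop
  endfacet
  facet normal -1.0000 0.0000 0.0000
    outer loop
      vertex 0.000 0.000 14.000
      vertex 0.000 8.000 14.000
      vertex 0.000 0.000 0.000
    endloop
  endfacet
  facet normal 1.0000 0.0000 0.0000
    outer loop
      vertex 14.000 0.000 0.000
      vertex 14.000 8.000 0.000
      vertex 14.000 8.000 14.000
    endloop
  endfacet
  facet normal 1.0000 0.0000 0.0000
    outer loop
      vertex 14.000 0.000 0.000
      vertex 14.000 8.000 14.000
      vertex 14.000 0.000 14.000
    endloop
  endfacet
endsolid part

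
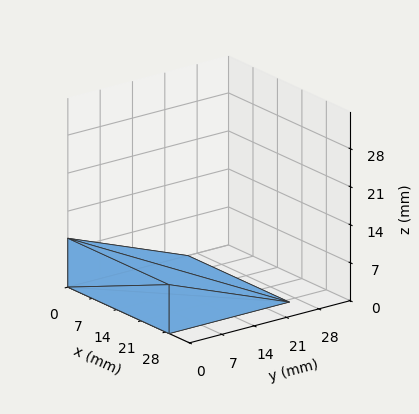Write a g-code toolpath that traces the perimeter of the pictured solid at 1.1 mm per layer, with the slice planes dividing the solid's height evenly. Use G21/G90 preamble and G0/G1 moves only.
Reading the render: the shape is a wedge (ramp): 29 × 26 mm base, rising to 9 mm along the y=0 edge and sloping linearly to z=0 at y=26 (dimensions read to the nearest mm from the axis ticks). For the g-code, the solid's height is divided into equal slices at the stated Δz and each level perimeter traced with G1 moves after a G0 lift.

; perimeter-only toolpath
G21 ; units = mm
G90 ; absolute positioning
G28 ; home
; layer 1
G0 Z1.1
G0 X0.0 Y0.0
G1 X29.0 Y0.0
G1 X29.0 Y22.8
G1 X0.0 Y22.8
G1 X0.0 Y0.0
; layer 2
G0 Z2.2
G0 X0.0 Y0.0
G1 X29.0 Y0.0
G1 X29.0 Y19.5
G1 X0.0 Y19.5
G1 X0.0 Y0.0
; layer 3
G0 Z3.4
G0 X0.0 Y0.0
G1 X29.0 Y0.0
G1 X29.0 Y16.2
G1 X0.0 Y16.2
G1 X0.0 Y0.0
; layer 4
G0 Z4.5
G0 X0.0 Y0.0
G1 X29.0 Y0.0
G1 X29.0 Y13.0
G1 X0.0 Y13.0
G1 X0.0 Y0.0
; layer 5
G0 Z5.6
G0 X0.0 Y0.0
G1 X29.0 Y0.0
G1 X29.0 Y9.8
G1 X0.0 Y9.8
G1 X0.0 Y0.0
; layer 6
G0 Z6.8
G0 X0.0 Y0.0
G1 X29.0 Y0.0
G1 X29.0 Y6.5
G1 X0.0 Y6.5
G1 X0.0 Y0.0
; layer 7
G0 Z7.9
G0 X0.0 Y0.0
G1 X29.0 Y0.0
G1 X29.0 Y3.2
G1 X0.0 Y3.2
G1 X0.0 Y0.0
M2 ; end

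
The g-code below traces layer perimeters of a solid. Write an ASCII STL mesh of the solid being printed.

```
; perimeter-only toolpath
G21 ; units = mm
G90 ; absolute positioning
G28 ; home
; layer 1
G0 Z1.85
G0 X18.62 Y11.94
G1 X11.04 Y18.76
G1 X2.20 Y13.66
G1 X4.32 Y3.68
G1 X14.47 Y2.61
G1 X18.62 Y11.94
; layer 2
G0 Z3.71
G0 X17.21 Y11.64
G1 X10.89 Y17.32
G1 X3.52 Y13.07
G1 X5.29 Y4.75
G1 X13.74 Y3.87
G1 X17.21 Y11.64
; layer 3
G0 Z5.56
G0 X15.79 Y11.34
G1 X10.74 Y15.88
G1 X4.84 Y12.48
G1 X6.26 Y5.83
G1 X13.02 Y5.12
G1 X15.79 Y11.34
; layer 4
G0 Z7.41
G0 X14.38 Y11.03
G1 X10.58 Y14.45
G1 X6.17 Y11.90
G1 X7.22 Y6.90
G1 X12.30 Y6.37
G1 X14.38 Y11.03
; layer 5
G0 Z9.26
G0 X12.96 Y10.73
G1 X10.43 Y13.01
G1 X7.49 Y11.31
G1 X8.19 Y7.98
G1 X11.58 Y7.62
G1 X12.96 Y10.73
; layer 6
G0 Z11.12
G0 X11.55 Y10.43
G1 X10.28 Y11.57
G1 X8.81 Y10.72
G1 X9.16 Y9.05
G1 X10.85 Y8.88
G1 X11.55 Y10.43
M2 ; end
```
solid part
  facet normal 0.0000 0.0000 -1.0000
    outer loop
      vertex 0.88 14.25 0.00
      vertex 11.19 20.20 0.00
      vertex 20.04 12.24 0.00
    endloop
  endfacet
  facet normal 0.0000 0.0000 -1.0000
    outer loop
      vertex 3.35 2.60 0.00
      vertex 0.88 14.25 0.00
      vertex 20.04 12.24 0.00
    endloop
  endfacet
  facet normal 0.0000 0.0000 -1.0000
    outer loop
      vertex 15.19 1.36 0.00
      vertex 3.35 2.60 0.00
      vertex 20.04 12.24 0.00
    endloop
  endfacet
  facet normal 0.5653 0.6285 0.5342
    outer loop
      vertex 20.04 12.24 0.00
      vertex 11.19 20.20 0.00
      vertex 10.13 10.13 12.97
    endloop
  endfacet
  facet normal -0.4226 0.7323 0.5340
    outer loop
      vertex 11.19 20.20 0.00
      vertex 0.88 14.25 0.00
      vertex 10.13 10.13 12.97
    endloop
  endfacet
  facet normal -0.8270 -0.1753 0.5341
    outer loop
      vertex 0.88 14.25 0.00
      vertex 3.35 2.60 0.00
      vertex 10.13 10.13 12.97
    endloop
  endfacet
  facet normal -0.0881 -0.8408 0.5342
    outer loop
      vertex 3.35 2.60 0.00
      vertex 15.19 1.36 0.00
      vertex 10.13 10.13 12.97
    endloop
  endfacet
  facet normal 0.7722 -0.3442 0.5340
    outer loop
      vertex 15.19 1.36 0.00
      vertex 20.04 12.24 0.00
      vertex 10.13 10.13 12.97
    endloop
  endfacet
endsolid part

The G0 Z moves step by Δz≈1.85 mm. The G1 loops shrink linearly with z, so the solid tapers from its base footprint up to z≈13. Closing with a flat bottom cap and the tapered top and triangulating gives 8 facets — a regular 5-sided pyramid, base circumscribed radius ≈ 10.1 mm, apex at z ≈ 13 mm.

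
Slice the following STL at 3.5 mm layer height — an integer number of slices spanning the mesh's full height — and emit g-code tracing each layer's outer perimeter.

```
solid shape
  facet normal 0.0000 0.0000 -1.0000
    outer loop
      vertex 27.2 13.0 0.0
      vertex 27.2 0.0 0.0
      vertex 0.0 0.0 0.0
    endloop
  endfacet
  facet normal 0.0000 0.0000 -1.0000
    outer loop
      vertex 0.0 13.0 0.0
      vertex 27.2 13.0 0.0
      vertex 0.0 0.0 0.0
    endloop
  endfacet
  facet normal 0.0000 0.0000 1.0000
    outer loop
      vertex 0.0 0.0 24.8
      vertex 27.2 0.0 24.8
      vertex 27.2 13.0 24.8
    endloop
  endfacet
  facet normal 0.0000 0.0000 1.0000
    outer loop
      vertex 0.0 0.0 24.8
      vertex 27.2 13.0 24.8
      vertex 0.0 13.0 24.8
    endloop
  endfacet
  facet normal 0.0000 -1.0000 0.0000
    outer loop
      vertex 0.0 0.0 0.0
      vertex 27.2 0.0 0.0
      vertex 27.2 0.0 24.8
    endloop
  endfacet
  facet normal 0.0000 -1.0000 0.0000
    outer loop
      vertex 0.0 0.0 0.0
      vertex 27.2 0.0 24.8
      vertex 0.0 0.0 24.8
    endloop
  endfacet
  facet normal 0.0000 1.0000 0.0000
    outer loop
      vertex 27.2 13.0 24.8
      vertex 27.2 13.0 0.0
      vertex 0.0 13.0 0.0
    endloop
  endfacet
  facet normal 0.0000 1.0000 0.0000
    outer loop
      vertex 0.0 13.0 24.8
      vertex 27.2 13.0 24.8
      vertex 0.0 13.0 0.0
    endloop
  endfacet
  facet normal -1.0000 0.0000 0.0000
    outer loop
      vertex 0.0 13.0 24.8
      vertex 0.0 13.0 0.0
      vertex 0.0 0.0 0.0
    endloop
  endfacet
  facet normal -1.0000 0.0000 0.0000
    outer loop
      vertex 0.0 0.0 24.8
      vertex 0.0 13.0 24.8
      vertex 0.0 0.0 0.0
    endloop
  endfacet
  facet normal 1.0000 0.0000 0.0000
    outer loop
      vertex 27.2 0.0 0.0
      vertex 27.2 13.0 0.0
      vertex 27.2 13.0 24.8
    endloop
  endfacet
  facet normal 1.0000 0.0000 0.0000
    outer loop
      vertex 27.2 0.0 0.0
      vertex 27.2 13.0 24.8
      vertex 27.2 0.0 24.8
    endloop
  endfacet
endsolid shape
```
; perimeter-only toolpath
G21 ; units = mm
G90 ; absolute positioning
G28 ; home
; layer 1
G0 Z3.5
G0 X0.0 Y0.0
G1 X27.2 Y0.0
G1 X27.2 Y13.0
G1 X0.0 Y13.0
G1 X0.0 Y0.0
; layer 2
G0 Z7.1
G0 X0.0 Y0.0
G1 X27.2 Y0.0
G1 X27.2 Y13.0
G1 X0.0 Y13.0
G1 X0.0 Y0.0
; layer 3
G0 Z10.6
G0 X0.0 Y0.0
G1 X27.2 Y0.0
G1 X27.2 Y13.0
G1 X0.0 Y13.0
G1 X0.0 Y0.0
; layer 4
G0 Z14.2
G0 X0.0 Y0.0
G1 X27.2 Y0.0
G1 X27.2 Y13.0
G1 X0.0 Y13.0
G1 X0.0 Y0.0
; layer 5
G0 Z17.7
G0 X0.0 Y0.0
G1 X27.2 Y0.0
G1 X27.2 Y13.0
G1 X0.0 Y13.0
G1 X0.0 Y0.0
; layer 6
G0 Z21.3
G0 X0.0 Y0.0
G1 X27.2 Y0.0
G1 X27.2 Y13.0
G1 X0.0 Y13.0
G1 X0.0 Y0.0
; layer 7
G0 Z24.8
G0 X0.0 Y0.0
G1 X27.2 Y0.0
G1 X27.2 Y13.0
G1 X0.0 Y13.0
G1 X0.0 Y0.0
M2 ; end

The solid is a rectangular box, roughly 27.2 × 13 mm footprint and 24.8 mm tall. Slicing at Δz = 3.5 mm — 7 equal slices spanning the solid's height, so layer i sits at z = i·h/7 — gives 7 non-empty perimeters. Each is a 4-segment closed polygon; G0 lifts to the layer z and rapids to the start vertex, then G1 traces the edges.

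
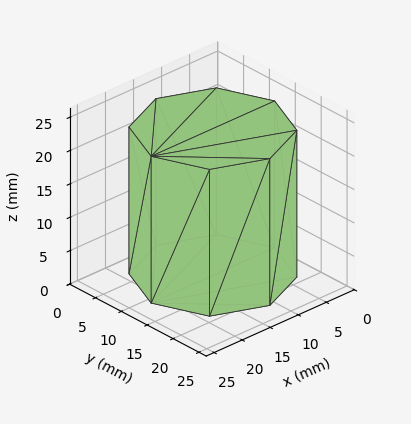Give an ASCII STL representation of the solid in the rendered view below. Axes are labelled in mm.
Reading the render: the shape is a regular 8-sided prism (a cylinder approximated with 8 flat sides), circumscribed radius ≈ 11 mm, height ≈ 22 mm (dimensions read to the nearest mm from the axis ticks). For the STL, each face is triangulated and given an outward normal.

solid part
  facet normal 0.0000 0.0000 -1.0000
    outer loop
      vertex 11.00 22.00 0.00
      vertex 18.78 18.78 0.00
      vertex 22.00 11.00 0.00
    endloop
  endfacet
  facet normal 0.0000 0.0000 -1.0000
    outer loop
      vertex 3.22 18.78 0.00
      vertex 11.00 22.00 0.00
      vertex 22.00 11.00 0.00
    endloop
  endfacet
  facet normal 0.0000 0.0000 -1.0000
    outer loop
      vertex 0.00 11.00 0.00
      vertex 3.22 18.78 0.00
      vertex 22.00 11.00 0.00
    endloop
  endfacet
  facet normal 0.0000 0.0000 -1.0000
    outer loop
      vertex 3.22 3.22 0.00
      vertex 0.00 11.00 0.00
      vertex 22.00 11.00 0.00
    endloop
  endfacet
  facet normal 0.0000 0.0000 -1.0000
    outer loop
      vertex 11.00 0.00 0.00
      vertex 3.22 3.22 0.00
      vertex 22.00 11.00 0.00
    endloop
  endfacet
  facet normal 0.0000 0.0000 -1.0000
    outer loop
      vertex 18.78 3.22 0.00
      vertex 11.00 0.00 0.00
      vertex 22.00 11.00 0.00
    endloop
  endfacet
  facet normal 0.0000 0.0000 1.0000
    outer loop
      vertex 22.00 11.00 22.00
      vertex 18.78 18.78 22.00
      vertex 11.00 22.00 22.00
    endloop
  endfacet
  facet normal 0.0000 0.0000 1.0000
    outer loop
      vertex 22.00 11.00 22.00
      vertex 11.00 22.00 22.00
      vertex 3.22 18.78 22.00
    endloop
  endfacet
  facet normal 0.0000 0.0000 1.0000
    outer loop
      vertex 22.00 11.00 22.00
      vertex 3.22 18.78 22.00
      vertex 0.00 11.00 22.00
    endloop
  endfacet
  facet normal 0.0000 0.0000 1.0000
    outer loop
      vertex 22.00 11.00 22.00
      vertex 0.00 11.00 22.00
      vertex 3.22 3.22 22.00
    endloop
  endfacet
  facet normal 0.0000 0.0000 1.0000
    outer loop
      vertex 22.00 11.00 22.00
      vertex 3.22 3.22 22.00
      vertex 11.00 0.00 22.00
    endloop
  endfacet
  facet normal 0.0000 0.0000 1.0000
    outer loop
      vertex 22.00 11.00 22.00
      vertex 11.00 0.00 22.00
      vertex 18.78 3.22 22.00
    endloop
  endfacet
  facet normal 0.9240 0.3824 0.0000
    outer loop
      vertex 22.00 11.00 0.00
      vertex 18.78 18.78 0.00
      vertex 18.78 18.78 22.00
    endloop
  endfacet
  facet normal 0.9240 0.3824 0.0000
    outer loop
      vertex 22.00 11.00 0.00
      vertex 18.78 18.78 22.00
      vertex 22.00 11.00 22.00
    endloop
  endfacet
  facet normal 0.3824 0.9240 0.0000
    outer loop
      vertex 18.78 18.78 0.00
      vertex 11.00 22.00 0.00
      vertex 11.00 22.00 22.00
    endloop
  endfacet
  facet normal 0.3824 0.9240 0.0000
    outer loop
      vertex 18.78 18.78 0.00
      vertex 11.00 22.00 22.00
      vertex 18.78 18.78 22.00
    endloop
  endfacet
  facet normal -0.3824 0.9240 0.0000
    outer loop
      vertex 11.00 22.00 0.00
      vertex 3.22 18.78 0.00
      vertex 3.22 18.78 22.00
    endloop
  endfacet
  facet normal -0.3824 0.9240 0.0000
    outer loop
      vertex 11.00 22.00 0.00
      vertex 3.22 18.78 22.00
      vertex 11.00 22.00 22.00
    endloop
  endfacet
  facet normal -0.9240 0.3824 0.0000
    outer loop
      vertex 3.22 18.78 0.00
      vertex 0.00 11.00 0.00
      vertex 0.00 11.00 22.00
    endloop
  endfacet
  facet normal -0.9240 0.3824 0.0000
    outer loop
      vertex 3.22 18.78 0.00
      vertex 0.00 11.00 22.00
      vertex 3.22 18.78 22.00
    endloop
  endfacet
  facet normal -0.9240 -0.3824 0.0000
    outer loop
      vertex 0.00 11.00 0.00
      vertex 3.22 3.22 0.00
      vertex 3.22 3.22 22.00
    endloop
  endfacet
  facet normal -0.9240 -0.3824 0.0000
    outer loop
      vertex 0.00 11.00 0.00
      vertex 3.22 3.22 22.00
      vertex 0.00 11.00 22.00
    endloop
  endfacet
  facet normal -0.3824 -0.9240 0.0000
    outer loop
      vertex 3.22 3.22 0.00
      vertex 11.00 0.00 0.00
      vertex 11.00 0.00 22.00
    endloop
  endfacet
  facet normal -0.3824 -0.9240 0.0000
    outer loop
      vertex 3.22 3.22 0.00
      vertex 11.00 0.00 22.00
      vertex 3.22 3.22 22.00
    endloop
  endfacet
  facet normal 0.3824 -0.9240 0.0000
    outer loop
      vertex 11.00 0.00 0.00
      vertex 18.78 3.22 0.00
      vertex 18.78 3.22 22.00
    endloop
  endfacet
  facet normal 0.3824 -0.9240 0.0000
    outer loop
      vertex 11.00 0.00 0.00
      vertex 18.78 3.22 22.00
      vertex 11.00 0.00 22.00
    endloop
  endfacet
  facet normal 0.9240 -0.3824 0.0000
    outer loop
      vertex 18.78 3.22 0.00
      vertex 22.00 11.00 0.00
      vertex 22.00 11.00 22.00
    endloop
  endfacet
  facet normal 0.9240 -0.3824 0.0000
    outer loop
      vertex 18.78 3.22 0.00
      vertex 22.00 11.00 22.00
      vertex 18.78 3.22 22.00
    endloop
  endfacet
endsolid part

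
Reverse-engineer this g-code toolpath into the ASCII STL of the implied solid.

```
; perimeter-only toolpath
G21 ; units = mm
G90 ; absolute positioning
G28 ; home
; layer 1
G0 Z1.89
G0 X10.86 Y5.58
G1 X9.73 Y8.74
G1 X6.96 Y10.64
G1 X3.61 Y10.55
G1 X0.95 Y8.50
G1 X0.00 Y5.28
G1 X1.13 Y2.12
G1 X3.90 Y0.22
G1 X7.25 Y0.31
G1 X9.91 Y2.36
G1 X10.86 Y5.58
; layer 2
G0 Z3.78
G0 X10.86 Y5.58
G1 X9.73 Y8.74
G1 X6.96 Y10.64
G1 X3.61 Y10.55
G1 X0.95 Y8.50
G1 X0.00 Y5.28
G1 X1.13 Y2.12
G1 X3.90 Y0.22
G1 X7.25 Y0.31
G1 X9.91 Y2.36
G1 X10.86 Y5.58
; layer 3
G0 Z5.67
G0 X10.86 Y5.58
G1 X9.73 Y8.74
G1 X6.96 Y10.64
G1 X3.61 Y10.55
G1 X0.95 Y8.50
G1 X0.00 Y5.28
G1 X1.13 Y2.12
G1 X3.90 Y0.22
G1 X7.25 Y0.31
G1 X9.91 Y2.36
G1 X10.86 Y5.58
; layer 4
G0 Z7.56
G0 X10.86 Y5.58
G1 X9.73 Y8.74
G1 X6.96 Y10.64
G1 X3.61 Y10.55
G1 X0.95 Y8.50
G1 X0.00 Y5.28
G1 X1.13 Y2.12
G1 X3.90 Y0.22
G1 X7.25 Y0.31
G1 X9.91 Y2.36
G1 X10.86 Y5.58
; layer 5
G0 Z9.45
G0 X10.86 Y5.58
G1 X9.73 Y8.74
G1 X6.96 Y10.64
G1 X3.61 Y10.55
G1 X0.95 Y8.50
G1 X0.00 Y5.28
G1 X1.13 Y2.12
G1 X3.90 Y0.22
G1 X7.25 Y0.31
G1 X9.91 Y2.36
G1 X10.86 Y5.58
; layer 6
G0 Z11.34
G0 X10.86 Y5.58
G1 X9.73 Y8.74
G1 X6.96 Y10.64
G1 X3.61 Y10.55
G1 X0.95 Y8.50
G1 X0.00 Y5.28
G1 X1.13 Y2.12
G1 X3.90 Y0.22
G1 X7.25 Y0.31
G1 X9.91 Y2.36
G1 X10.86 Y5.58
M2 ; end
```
solid part
  facet normal 0.0000 0.0000 -1.0000
    outer loop
      vertex 6.96 10.64 0.00
      vertex 9.73 8.74 0.00
      vertex 10.86 5.58 0.00
    endloop
  endfacet
  facet normal 0.0000 0.0000 -1.0000
    outer loop
      vertex 3.61 10.55 0.00
      vertex 6.96 10.64 0.00
      vertex 10.86 5.58 0.00
    endloop
  endfacet
  facet normal 0.0000 0.0000 -1.0000
    outer loop
      vertex 0.95 8.50 0.00
      vertex 3.61 10.55 0.00
      vertex 10.86 5.58 0.00
    endloop
  endfacet
  facet normal 0.0000 0.0000 -1.0000
    outer loop
      vertex 0.00 5.28 0.00
      vertex 0.95 8.50 0.00
      vertex 10.86 5.58 0.00
    endloop
  endfacet
  facet normal 0.0000 0.0000 -1.0000
    outer loop
      vertex 1.13 2.12 0.00
      vertex 0.00 5.28 0.00
      vertex 10.86 5.58 0.00
    endloop
  endfacet
  facet normal 0.0000 0.0000 -1.0000
    outer loop
      vertex 3.90 0.22 0.00
      vertex 1.13 2.12 0.00
      vertex 10.86 5.58 0.00
    endloop
  endfacet
  facet normal 0.0000 0.0000 -1.0000
    outer loop
      vertex 7.25 0.31 0.00
      vertex 3.90 0.22 0.00
      vertex 10.86 5.58 0.00
    endloop
  endfacet
  facet normal 0.0000 0.0000 -1.0000
    outer loop
      vertex 9.91 2.36 0.00
      vertex 7.25 0.31 0.00
      vertex 10.86 5.58 0.00
    endloop
  endfacet
  facet normal 0.0000 0.0000 1.0000
    outer loop
      vertex 10.86 5.58 11.34
      vertex 9.73 8.74 11.34
      vertex 6.96 10.64 11.34
    endloop
  endfacet
  facet normal 0.0000 0.0000 1.0000
    outer loop
      vertex 10.86 5.58 11.34
      vertex 6.96 10.64 11.34
      vertex 3.61 10.55 11.34
    endloop
  endfacet
  facet normal 0.0000 0.0000 1.0000
    outer loop
      vertex 10.86 5.58 11.34
      vertex 3.61 10.55 11.34
      vertex 0.95 8.50 11.34
    endloop
  endfacet
  facet normal 0.0000 0.0000 1.0000
    outer loop
      vertex 10.86 5.58 11.34
      vertex 0.95 8.50 11.34
      vertex 0.00 5.28 11.34
    endloop
  endfacet
  facet normal 0.0000 0.0000 1.0000
    outer loop
      vertex 10.86 5.58 11.34
      vertex 0.00 5.28 11.34
      vertex 1.13 2.12 11.34
    endloop
  endfacet
  facet normal 0.0000 0.0000 1.0000
    outer loop
      vertex 10.86 5.58 11.34
      vertex 1.13 2.12 11.34
      vertex 3.90 0.22 11.34
    endloop
  endfacet
  facet normal 0.0000 0.0000 1.0000
    outer loop
      vertex 10.86 5.58 11.34
      vertex 3.90 0.22 11.34
      vertex 7.25 0.31 11.34
    endloop
  endfacet
  facet normal 0.0000 0.0000 1.0000
    outer loop
      vertex 10.86 5.58 11.34
      vertex 7.25 0.31 11.34
      vertex 9.91 2.36 11.34
    endloop
  endfacet
  facet normal 0.9416 0.3367 0.0000
    outer loop
      vertex 10.86 5.58 0.00
      vertex 9.73 8.74 0.00
      vertex 9.73 8.74 11.34
    endloop
  endfacet
  facet normal 0.9416 0.3367 0.0000
    outer loop
      vertex 10.86 5.58 0.00
      vertex 9.73 8.74 11.34
      vertex 10.86 5.58 11.34
    endloop
  endfacet
  facet normal 0.5656 0.8246 0.0000
    outer loop
      vertex 9.73 8.74 0.00
      vertex 6.96 10.64 0.00
      vertex 6.96 10.64 11.34
    endloop
  endfacet
  facet normal 0.5656 0.8246 0.0000
    outer loop
      vertex 9.73 8.74 0.00
      vertex 6.96 10.64 11.34
      vertex 9.73 8.74 11.34
    endloop
  endfacet
  facet normal -0.0269 0.9996 0.0000
    outer loop
      vertex 6.96 10.64 0.00
      vertex 3.61 10.55 0.00
      vertex 3.61 10.55 11.34
    endloop
  endfacet
  facet normal -0.0269 0.9996 0.0000
    outer loop
      vertex 6.96 10.64 0.00
      vertex 3.61 10.55 11.34
      vertex 6.96 10.64 11.34
    endloop
  endfacet
  facet normal -0.6104 0.7921 0.0000
    outer loop
      vertex 3.61 10.55 0.00
      vertex 0.95 8.50 0.00
      vertex 0.95 8.50 11.34
    endloop
  endfacet
  facet normal -0.6104 0.7921 0.0000
    outer loop
      vertex 3.61 10.55 0.00
      vertex 0.95 8.50 11.34
      vertex 3.61 10.55 11.34
    endloop
  endfacet
  facet normal -0.9591 0.2830 0.0000
    outer loop
      vertex 0.95 8.50 0.00
      vertex 0.00 5.28 0.00
      vertex 0.00 5.28 11.34
    endloop
  endfacet
  facet normal -0.9591 0.2830 0.0000
    outer loop
      vertex 0.95 8.50 0.00
      vertex 0.00 5.28 11.34
      vertex 0.95 8.50 11.34
    endloop
  endfacet
  facet normal -0.9416 -0.3367 0.0000
    outer loop
      vertex 0.00 5.28 0.00
      vertex 1.13 2.12 0.00
      vertex 1.13 2.12 11.34
    endloop
  endfacet
  facet normal -0.9416 -0.3367 0.0000
    outer loop
      vertex 0.00 5.28 0.00
      vertex 1.13 2.12 11.34
      vertex 0.00 5.28 11.34
    endloop
  endfacet
  facet normal -0.5656 -0.8246 0.0000
    outer loop
      vertex 1.13 2.12 0.00
      vertex 3.90 0.22 0.00
      vertex 3.90 0.22 11.34
    endloop
  endfacet
  facet normal -0.5656 -0.8246 0.0000
    outer loop
      vertex 1.13 2.12 0.00
      vertex 3.90 0.22 11.34
      vertex 1.13 2.12 11.34
    endloop
  endfacet
  facet normal 0.0269 -0.9996 0.0000
    outer loop
      vertex 3.90 0.22 0.00
      vertex 7.25 0.31 0.00
      vertex 7.25 0.31 11.34
    endloop
  endfacet
  facet normal 0.0269 -0.9996 0.0000
    outer loop
      vertex 3.90 0.22 0.00
      vertex 7.25 0.31 11.34
      vertex 3.90 0.22 11.34
    endloop
  endfacet
  facet normal 0.6104 -0.7921 0.0000
    outer loop
      vertex 7.25 0.31 0.00
      vertex 9.91 2.36 0.00
      vertex 9.91 2.36 11.34
    endloop
  endfacet
  facet normal 0.6104 -0.7921 0.0000
    outer loop
      vertex 7.25 0.31 0.00
      vertex 9.91 2.36 11.34
      vertex 7.25 0.31 11.34
    endloop
  endfacet
  facet normal 0.9591 -0.2830 0.0000
    outer loop
      vertex 9.91 2.36 0.00
      vertex 10.86 5.58 0.00
      vertex 10.86 5.58 11.34
    endloop
  endfacet
  facet normal 0.9591 -0.2830 0.0000
    outer loop
      vertex 9.91 2.36 0.00
      vertex 10.86 5.58 11.34
      vertex 9.91 2.36 11.34
    endloop
  endfacet
endsolid part

The G0 Z moves step by Δz≈1.89 mm. Every layer's G1 loop is the same polygon, so the solid is a straight extrusion of it from z=0 to z≈11.3. Closing with flat bottom and top caps and triangulating gives 36 facets — a regular 10-sided prism (a cylinder approximated with 10 flat sides), circumscribed radius ≈ 5.43 mm, height ≈ 11.3 mm.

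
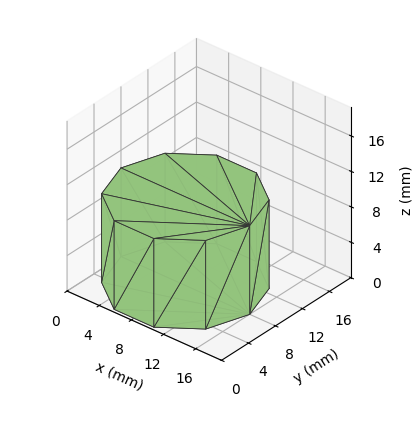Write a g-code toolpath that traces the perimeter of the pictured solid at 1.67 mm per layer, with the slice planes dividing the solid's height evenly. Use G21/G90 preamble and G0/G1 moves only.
Reading the render: the shape is a regular 10-sided prism (a cylinder approximated with 10 flat sides), circumscribed radius ≈ 8 mm, height ≈ 10 mm (dimensions read to the nearest mm from the axis ticks). For the g-code, the solid's height is divided into equal slices at the stated Δz and each level perimeter traced with G1 moves after a G0 lift.

; perimeter-only toolpath
G21 ; units = mm
G90 ; absolute positioning
G28 ; home
; layer 1
G0 Z1.67
G0 X16.00 Y8.00
G1 X14.47 Y12.70
G1 X10.47 Y15.61
G1 X5.53 Y15.61
G1 X1.53 Y12.70
G1 X0.00 Y8.00
G1 X1.53 Y3.30
G1 X5.53 Y0.39
G1 X10.47 Y0.39
G1 X14.47 Y3.30
G1 X16.00 Y8.00
; layer 2
G0 Z3.33
G0 X16.00 Y8.00
G1 X14.47 Y12.70
G1 X10.47 Y15.61
G1 X5.53 Y15.61
G1 X1.53 Y12.70
G1 X0.00 Y8.00
G1 X1.53 Y3.30
G1 X5.53 Y0.39
G1 X10.47 Y0.39
G1 X14.47 Y3.30
G1 X16.00 Y8.00
; layer 3
G0 Z5.00
G0 X16.00 Y8.00
G1 X14.47 Y12.70
G1 X10.47 Y15.61
G1 X5.53 Y15.61
G1 X1.53 Y12.70
G1 X0.00 Y8.00
G1 X1.53 Y3.30
G1 X5.53 Y0.39
G1 X10.47 Y0.39
G1 X14.47 Y3.30
G1 X16.00 Y8.00
; layer 4
G0 Z6.67
G0 X16.00 Y8.00
G1 X14.47 Y12.70
G1 X10.47 Y15.61
G1 X5.53 Y15.61
G1 X1.53 Y12.70
G1 X0.00 Y8.00
G1 X1.53 Y3.30
G1 X5.53 Y0.39
G1 X10.47 Y0.39
G1 X14.47 Y3.30
G1 X16.00 Y8.00
; layer 5
G0 Z8.33
G0 X16.00 Y8.00
G1 X14.47 Y12.70
G1 X10.47 Y15.61
G1 X5.53 Y15.61
G1 X1.53 Y12.70
G1 X0.00 Y8.00
G1 X1.53 Y3.30
G1 X5.53 Y0.39
G1 X10.47 Y0.39
G1 X14.47 Y3.30
G1 X16.00 Y8.00
; layer 6
G0 Z10.00
G0 X16.00 Y8.00
G1 X14.47 Y12.70
G1 X10.47 Y15.61
G1 X5.53 Y15.61
G1 X1.53 Y12.70
G1 X0.00 Y8.00
G1 X1.53 Y3.30
G1 X5.53 Y0.39
G1 X10.47 Y0.39
G1 X14.47 Y3.30
G1 X16.00 Y8.00
M2 ; end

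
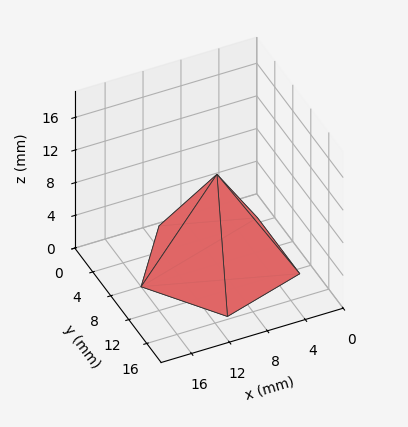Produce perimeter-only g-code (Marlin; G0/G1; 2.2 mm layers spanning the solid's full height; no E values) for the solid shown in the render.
Reading the render: the shape is a regular 5-sided pyramid, base circumscribed radius ≈ 8 mm, apex at z ≈ 11 mm (dimensions read to the nearest mm from the axis ticks). For the g-code, the solid's height is divided into equal slices at the stated Δz and each level perimeter traced with G1 moves after a G0 lift.

; perimeter-only toolpath
G21 ; units = mm
G90 ; absolute positioning
G28 ; home
; layer 1
G0 Z2.2
G0 X14.4 Y8.0
G1 X10.0 Y14.1
G1 X2.8 Y11.8
G1 X2.8 Y4.2
G1 X10.0 Y1.9
G1 X14.4 Y8.0
; layer 2
G0 Z4.4
G0 X12.8 Y8.0
G1 X9.5 Y12.6
G1 X4.1 Y10.8
G1 X4.1 Y5.2
G1 X9.5 Y3.4
G1 X12.8 Y8.0
; layer 3
G0 Z6.6
G0 X11.2 Y8.0
G1 X9.0 Y11.0
G1 X5.4 Y9.9
G1 X5.4 Y6.1
G1 X9.0 Y5.0
G1 X11.2 Y8.0
; layer 4
G0 Z8.8
G0 X9.6 Y8.0
G1 X8.5 Y9.5
G1 X6.7 Y8.9
G1 X6.7 Y7.1
G1 X8.5 Y6.5
G1 X9.6 Y8.0
M2 ; end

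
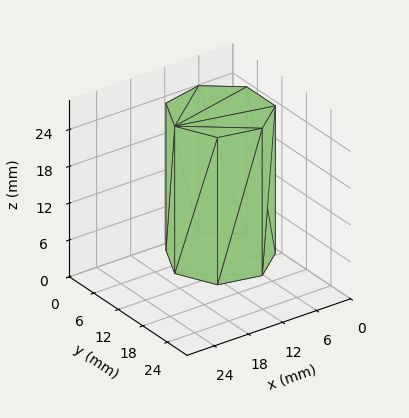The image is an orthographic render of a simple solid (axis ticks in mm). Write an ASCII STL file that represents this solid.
Reading the render: the shape is a regular 7-sided prism (a cylinder approximated with 7 flat sides), circumscribed radius ≈ 8 mm, height ≈ 24 mm (dimensions read to the nearest mm from the axis ticks). For the STL, each face is triangulated and given an outward normal.

solid part
  facet normal 0.0000 0.0000 -1.0000
    outer loop
      vertex 6.2 15.8 0.0
      vertex 13.0 14.3 0.0
      vertex 16.0 8.0 0.0
    endloop
  endfacet
  facet normal 0.0000 0.0000 -1.0000
    outer loop
      vertex 0.8 11.5 0.0
      vertex 6.2 15.8 0.0
      vertex 16.0 8.0 0.0
    endloop
  endfacet
  facet normal 0.0000 0.0000 -1.0000
    outer loop
      vertex 0.8 4.5 0.0
      vertex 0.8 11.5 0.0
      vertex 16.0 8.0 0.0
    endloop
  endfacet
  facet normal 0.0000 0.0000 -1.0000
    outer loop
      vertex 6.2 0.2 0.0
      vertex 0.8 4.5 0.0
      vertex 16.0 8.0 0.0
    endloop
  endfacet
  facet normal 0.0000 0.0000 -1.0000
    outer loop
      vertex 13.0 1.7 0.0
      vertex 6.2 0.2 0.0
      vertex 16.0 8.0 0.0
    endloop
  endfacet
  facet normal 0.0000 0.0000 1.0000
    outer loop
      vertex 16.0 8.0 24.0
      vertex 13.0 14.3 24.0
      vertex 6.2 15.8 24.0
    endloop
  endfacet
  facet normal 0.0000 0.0000 1.0000
    outer loop
      vertex 16.0 8.0 24.0
      vertex 6.2 15.8 24.0
      vertex 0.8 11.5 24.0
    endloop
  endfacet
  facet normal 0.0000 0.0000 1.0000
    outer loop
      vertex 16.0 8.0 24.0
      vertex 0.8 11.5 24.0
      vertex 0.8 4.5 24.0
    endloop
  endfacet
  facet normal 0.0000 0.0000 1.0000
    outer loop
      vertex 16.0 8.0 24.0
      vertex 0.8 4.5 24.0
      vertex 6.2 0.2 24.0
    endloop
  endfacet
  facet normal 0.0000 0.0000 1.0000
    outer loop
      vertex 16.0 8.0 24.0
      vertex 6.2 0.2 24.0
      vertex 13.0 1.7 24.0
    endloop
  endfacet
  facet normal 0.9029 0.4299 0.0000
    outer loop
      vertex 16.0 8.0 0.0
      vertex 13.0 14.3 0.0
      vertex 13.0 14.3 24.0
    endloop
  endfacet
  facet normal 0.9029 0.4299 0.0000
    outer loop
      vertex 16.0 8.0 0.0
      vertex 13.0 14.3 24.0
      vertex 16.0 8.0 24.0
    endloop
  endfacet
  facet normal 0.2154 0.9765 0.0000
    outer loop
      vertex 13.0 14.3 0.0
      vertex 6.2 15.8 0.0
      vertex 6.2 15.8 24.0
    endloop
  endfacet
  facet normal 0.2154 0.9765 0.0000
    outer loop
      vertex 13.0 14.3 0.0
      vertex 6.2 15.8 24.0
      vertex 13.0 14.3 24.0
    endloop
  endfacet
  facet normal -0.6229 0.7823 0.0000
    outer loop
      vertex 6.2 15.8 0.0
      vertex 0.8 11.5 0.0
      vertex 0.8 11.5 24.0
    endloop
  endfacet
  facet normal -0.6229 0.7823 0.0000
    outer loop
      vertex 6.2 15.8 0.0
      vertex 0.8 11.5 24.0
      vertex 6.2 15.8 24.0
    endloop
  endfacet
  facet normal -1.0000 0.0000 0.0000
    outer loop
      vertex 0.8 11.5 0.0
      vertex 0.8 4.5 0.0
      vertex 0.8 4.5 24.0
    endloop
  endfacet
  facet normal -1.0000 0.0000 0.0000
    outer loop
      vertex 0.8 11.5 0.0
      vertex 0.8 4.5 24.0
      vertex 0.8 11.5 24.0
    endloop
  endfacet
  facet normal -0.6229 -0.7823 0.0000
    outer loop
      vertex 0.8 4.5 0.0
      vertex 6.2 0.2 0.0
      vertex 6.2 0.2 24.0
    endloop
  endfacet
  facet normal -0.6229 -0.7823 0.0000
    outer loop
      vertex 0.8 4.5 0.0
      vertex 6.2 0.2 24.0
      vertex 0.8 4.5 24.0
    endloop
  endfacet
  facet normal 0.2154 -0.9765 0.0000
    outer loop
      vertex 6.2 0.2 0.0
      vertex 13.0 1.7 0.0
      vertex 13.0 1.7 24.0
    endloop
  endfacet
  facet normal 0.2154 -0.9765 0.0000
    outer loop
      vertex 6.2 0.2 0.0
      vertex 13.0 1.7 24.0
      vertex 6.2 0.2 24.0
    endloop
  endfacet
  facet normal 0.9029 -0.4299 0.0000
    outer loop
      vertex 13.0 1.7 0.0
      vertex 16.0 8.0 0.0
      vertex 16.0 8.0 24.0
    endloop
  endfacet
  facet normal 0.9029 -0.4299 0.0000
    outer loop
      vertex 13.0 1.7 0.0
      vertex 16.0 8.0 24.0
      vertex 13.0 1.7 24.0
    endloop
  endfacet
endsolid part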